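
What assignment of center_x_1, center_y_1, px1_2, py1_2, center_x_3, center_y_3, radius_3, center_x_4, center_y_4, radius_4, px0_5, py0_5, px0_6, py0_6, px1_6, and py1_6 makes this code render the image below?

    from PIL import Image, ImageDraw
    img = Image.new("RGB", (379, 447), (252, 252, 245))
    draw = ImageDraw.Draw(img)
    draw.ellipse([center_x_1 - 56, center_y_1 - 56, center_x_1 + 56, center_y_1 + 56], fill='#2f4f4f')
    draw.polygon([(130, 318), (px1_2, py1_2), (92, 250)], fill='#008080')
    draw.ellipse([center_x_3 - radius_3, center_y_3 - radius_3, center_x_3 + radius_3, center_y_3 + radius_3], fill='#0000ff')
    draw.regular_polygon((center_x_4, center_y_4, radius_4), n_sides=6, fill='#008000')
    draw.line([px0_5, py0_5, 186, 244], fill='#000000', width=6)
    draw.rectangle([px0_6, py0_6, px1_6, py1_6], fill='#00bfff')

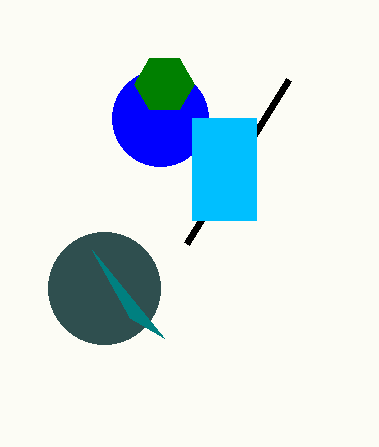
center_x_1 = 104, center_y_1 = 288, px1_2 = 164, py1_2 = 338, center_x_3 = 160, center_y_3 = 118, radius_3 = 48, center_x_4 = 164, center_y_4 = 84, radius_4 = 30, px0_5 = 288, py0_5 = 80, px0_6 = 192, py0_6 = 118, px1_6 = 256, py1_6 = 220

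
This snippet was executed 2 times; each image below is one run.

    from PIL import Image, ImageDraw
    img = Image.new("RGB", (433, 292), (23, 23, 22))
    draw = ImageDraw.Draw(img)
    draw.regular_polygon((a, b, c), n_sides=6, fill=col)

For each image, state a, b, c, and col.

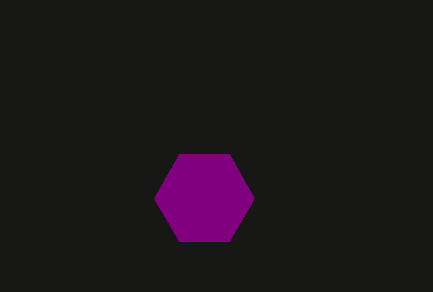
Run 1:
a = 204, b = 198, c = 50, col = 'purple'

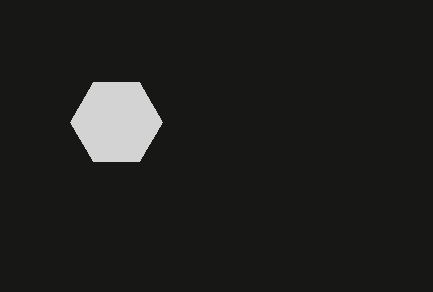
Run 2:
a = 116
b = 122
c = 46
col = 'lightgray'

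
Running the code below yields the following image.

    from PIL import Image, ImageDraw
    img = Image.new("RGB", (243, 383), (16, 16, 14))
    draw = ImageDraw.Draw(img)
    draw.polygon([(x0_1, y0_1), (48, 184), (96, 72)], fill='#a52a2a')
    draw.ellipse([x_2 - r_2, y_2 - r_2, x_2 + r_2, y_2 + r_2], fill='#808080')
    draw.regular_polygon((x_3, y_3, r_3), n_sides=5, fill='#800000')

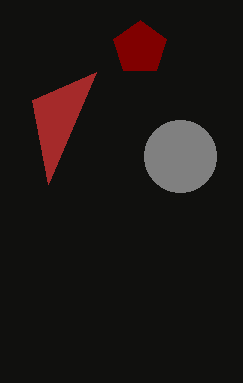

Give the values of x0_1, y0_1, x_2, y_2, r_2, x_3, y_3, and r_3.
x0_1 = 32, y0_1 = 100, x_2 = 180, y_2 = 156, r_2 = 36, x_3 = 140, y_3 = 48, r_3 = 28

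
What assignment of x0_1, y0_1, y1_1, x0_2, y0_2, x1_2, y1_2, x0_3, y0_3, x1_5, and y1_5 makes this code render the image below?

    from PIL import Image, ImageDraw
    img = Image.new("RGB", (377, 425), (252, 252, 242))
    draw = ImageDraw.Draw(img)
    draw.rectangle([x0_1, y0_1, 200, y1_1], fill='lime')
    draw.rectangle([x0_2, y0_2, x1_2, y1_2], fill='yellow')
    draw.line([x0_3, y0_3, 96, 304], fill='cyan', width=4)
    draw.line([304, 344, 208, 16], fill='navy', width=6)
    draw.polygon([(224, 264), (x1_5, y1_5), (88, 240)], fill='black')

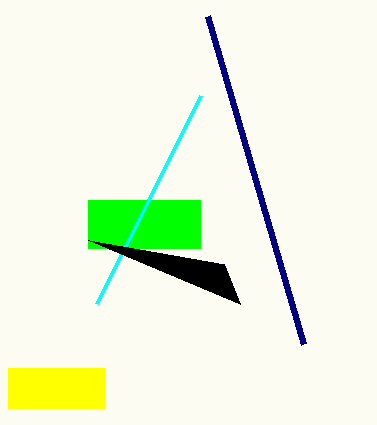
x0_1 = 88, y0_1 = 200, y1_1 = 248, x0_2 = 8, y0_2 = 368, x1_2 = 104, y1_2 = 408, x0_3 = 200, y0_3 = 96, x1_5 = 240, y1_5 = 304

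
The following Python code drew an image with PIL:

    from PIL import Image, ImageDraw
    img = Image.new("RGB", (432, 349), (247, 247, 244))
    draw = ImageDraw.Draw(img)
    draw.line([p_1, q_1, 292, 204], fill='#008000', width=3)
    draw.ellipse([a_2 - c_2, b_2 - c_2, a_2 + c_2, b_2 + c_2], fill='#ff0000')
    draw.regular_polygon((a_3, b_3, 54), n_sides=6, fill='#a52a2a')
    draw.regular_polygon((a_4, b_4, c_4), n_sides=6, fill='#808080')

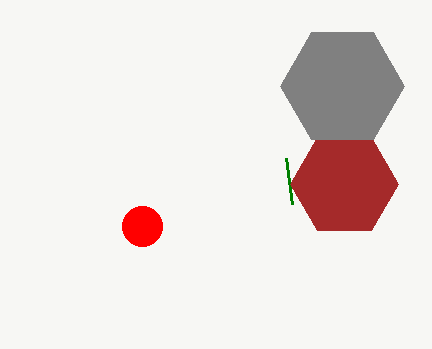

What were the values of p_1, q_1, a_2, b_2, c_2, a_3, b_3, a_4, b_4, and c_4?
p_1 = 286, q_1 = 158, a_2 = 142, b_2 = 226, c_2 = 20, a_3 = 344, b_3 = 184, a_4 = 342, b_4 = 86, c_4 = 62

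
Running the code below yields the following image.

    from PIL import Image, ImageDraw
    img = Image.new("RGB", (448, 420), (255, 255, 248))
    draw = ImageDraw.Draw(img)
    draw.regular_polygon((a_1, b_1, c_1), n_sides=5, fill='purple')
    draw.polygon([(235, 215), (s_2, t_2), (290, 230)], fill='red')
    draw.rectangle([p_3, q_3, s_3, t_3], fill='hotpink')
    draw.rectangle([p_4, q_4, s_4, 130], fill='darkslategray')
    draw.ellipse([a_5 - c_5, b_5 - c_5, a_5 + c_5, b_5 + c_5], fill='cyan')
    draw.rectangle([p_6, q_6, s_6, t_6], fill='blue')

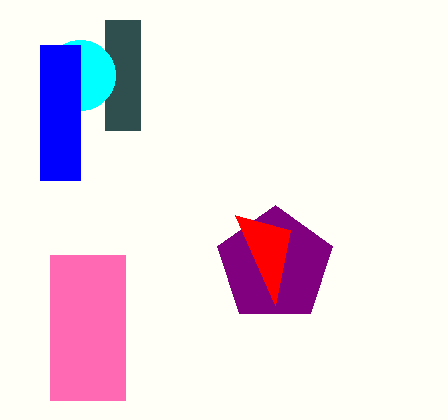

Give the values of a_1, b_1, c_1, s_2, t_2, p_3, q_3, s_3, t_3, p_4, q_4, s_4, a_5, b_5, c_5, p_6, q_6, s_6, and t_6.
a_1 = 275, b_1 = 265, c_1 = 60, s_2 = 275, t_2 = 305, p_3 = 50, q_3 = 255, s_3 = 125, t_3 = 400, p_4 = 105, q_4 = 20, s_4 = 140, a_5 = 80, b_5 = 75, c_5 = 35, p_6 = 40, q_6 = 45, s_6 = 80, t_6 = 180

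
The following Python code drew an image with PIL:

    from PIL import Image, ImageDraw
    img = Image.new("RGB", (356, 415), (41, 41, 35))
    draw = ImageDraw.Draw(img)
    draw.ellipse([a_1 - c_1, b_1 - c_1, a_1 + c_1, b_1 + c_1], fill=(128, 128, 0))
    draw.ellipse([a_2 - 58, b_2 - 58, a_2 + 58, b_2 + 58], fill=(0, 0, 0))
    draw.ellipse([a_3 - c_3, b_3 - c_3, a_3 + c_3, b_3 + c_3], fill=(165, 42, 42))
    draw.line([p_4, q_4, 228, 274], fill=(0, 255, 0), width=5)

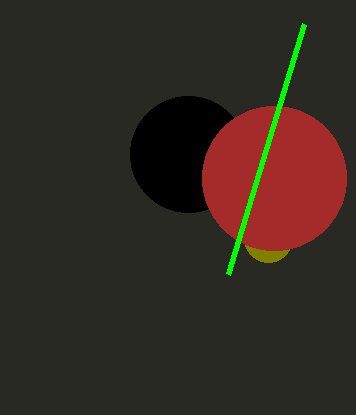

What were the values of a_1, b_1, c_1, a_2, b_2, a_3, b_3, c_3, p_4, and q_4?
a_1 = 268
b_1 = 238
c_1 = 24
a_2 = 188
b_2 = 154
a_3 = 274
b_3 = 178
c_3 = 72
p_4 = 304
q_4 = 24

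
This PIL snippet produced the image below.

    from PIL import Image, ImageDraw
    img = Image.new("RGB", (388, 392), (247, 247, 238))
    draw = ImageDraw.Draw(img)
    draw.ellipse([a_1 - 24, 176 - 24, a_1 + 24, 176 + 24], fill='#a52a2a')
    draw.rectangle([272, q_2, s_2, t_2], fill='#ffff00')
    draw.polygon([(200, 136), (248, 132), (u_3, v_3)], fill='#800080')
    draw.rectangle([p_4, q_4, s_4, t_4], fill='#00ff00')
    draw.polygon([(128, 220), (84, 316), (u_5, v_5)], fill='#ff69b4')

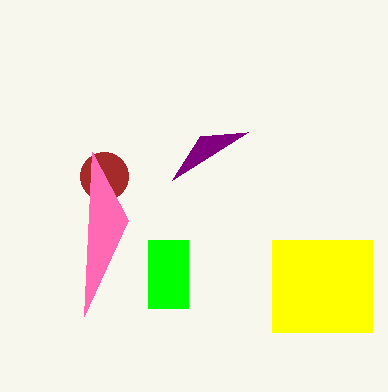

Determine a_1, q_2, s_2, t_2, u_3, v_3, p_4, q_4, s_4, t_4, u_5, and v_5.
a_1 = 104; q_2 = 240; s_2 = 372; t_2 = 332; u_3 = 172; v_3 = 180; p_4 = 148; q_4 = 240; s_4 = 188; t_4 = 308; u_5 = 92; v_5 = 152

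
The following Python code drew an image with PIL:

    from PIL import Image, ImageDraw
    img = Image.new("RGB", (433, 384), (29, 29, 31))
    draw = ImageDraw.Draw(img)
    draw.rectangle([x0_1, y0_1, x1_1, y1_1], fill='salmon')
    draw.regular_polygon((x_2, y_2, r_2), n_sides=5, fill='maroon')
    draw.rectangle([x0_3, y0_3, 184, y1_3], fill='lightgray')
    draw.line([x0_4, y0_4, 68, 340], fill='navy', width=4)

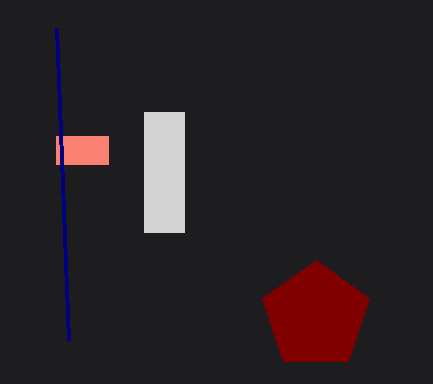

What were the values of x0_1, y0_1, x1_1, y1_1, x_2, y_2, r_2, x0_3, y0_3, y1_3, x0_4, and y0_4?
x0_1 = 56, y0_1 = 136, x1_1 = 108, y1_1 = 164, x_2 = 316, y_2 = 316, r_2 = 56, x0_3 = 144, y0_3 = 112, y1_3 = 232, x0_4 = 56, y0_4 = 28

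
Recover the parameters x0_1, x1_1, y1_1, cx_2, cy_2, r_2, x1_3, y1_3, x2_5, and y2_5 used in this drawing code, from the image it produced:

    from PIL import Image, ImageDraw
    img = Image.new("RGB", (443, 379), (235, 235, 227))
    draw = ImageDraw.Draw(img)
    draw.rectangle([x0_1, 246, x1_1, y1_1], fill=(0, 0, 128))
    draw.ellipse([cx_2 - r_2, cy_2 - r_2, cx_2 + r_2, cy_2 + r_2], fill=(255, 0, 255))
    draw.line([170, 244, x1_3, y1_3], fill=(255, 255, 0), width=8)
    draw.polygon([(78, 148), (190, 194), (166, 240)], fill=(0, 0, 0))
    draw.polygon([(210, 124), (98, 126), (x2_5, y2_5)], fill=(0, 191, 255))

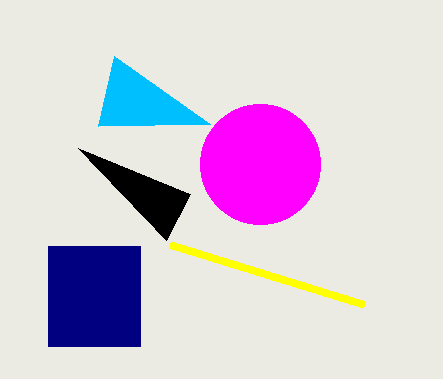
x0_1 = 48, x1_1 = 140, y1_1 = 346, cx_2 = 260, cy_2 = 164, r_2 = 60, x1_3 = 364, y1_3 = 304, x2_5 = 114, y2_5 = 56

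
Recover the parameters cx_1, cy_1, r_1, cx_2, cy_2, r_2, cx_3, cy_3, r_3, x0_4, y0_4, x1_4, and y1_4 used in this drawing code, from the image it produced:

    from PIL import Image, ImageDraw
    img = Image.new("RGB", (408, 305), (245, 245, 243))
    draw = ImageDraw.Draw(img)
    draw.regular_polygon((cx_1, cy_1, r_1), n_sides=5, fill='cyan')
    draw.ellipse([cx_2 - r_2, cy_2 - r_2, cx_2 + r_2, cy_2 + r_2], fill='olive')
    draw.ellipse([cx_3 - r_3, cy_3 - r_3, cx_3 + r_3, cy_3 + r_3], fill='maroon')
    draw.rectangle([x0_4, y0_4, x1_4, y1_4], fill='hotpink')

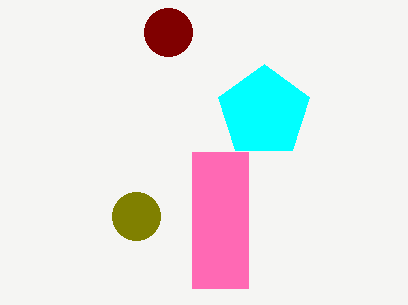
cx_1 = 264, cy_1 = 112, r_1 = 48, cx_2 = 136, cy_2 = 216, r_2 = 24, cx_3 = 168, cy_3 = 32, r_3 = 24, x0_4 = 192, y0_4 = 152, x1_4 = 248, y1_4 = 288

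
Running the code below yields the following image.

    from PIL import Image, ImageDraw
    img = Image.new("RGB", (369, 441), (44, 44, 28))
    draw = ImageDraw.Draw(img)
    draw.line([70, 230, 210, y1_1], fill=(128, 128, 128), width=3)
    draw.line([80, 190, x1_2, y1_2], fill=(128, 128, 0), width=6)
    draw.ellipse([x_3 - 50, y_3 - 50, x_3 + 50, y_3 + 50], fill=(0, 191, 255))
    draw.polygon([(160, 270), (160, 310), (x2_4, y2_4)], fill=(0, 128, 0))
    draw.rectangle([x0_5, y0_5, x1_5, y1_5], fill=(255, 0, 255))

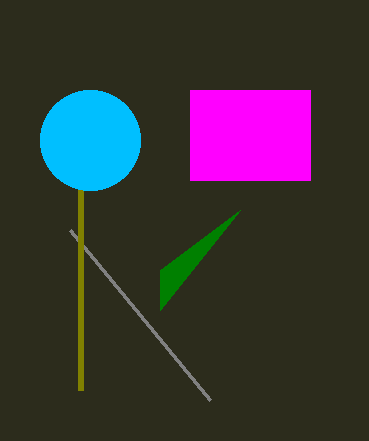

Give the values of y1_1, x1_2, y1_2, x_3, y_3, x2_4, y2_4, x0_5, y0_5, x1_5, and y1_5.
y1_1 = 400; x1_2 = 80; y1_2 = 390; x_3 = 90; y_3 = 140; x2_4 = 240; y2_4 = 210; x0_5 = 190; y0_5 = 90; x1_5 = 310; y1_5 = 180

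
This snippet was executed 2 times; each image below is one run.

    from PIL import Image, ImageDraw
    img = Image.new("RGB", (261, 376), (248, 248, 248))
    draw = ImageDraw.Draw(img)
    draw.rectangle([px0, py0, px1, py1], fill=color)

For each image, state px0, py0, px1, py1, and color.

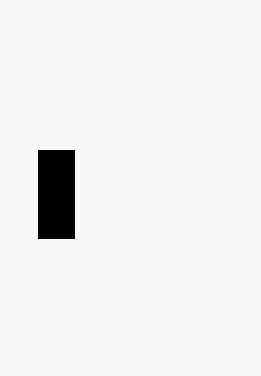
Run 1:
px0 = 38; py0 = 150; px1 = 74; py1 = 238; color = 'black'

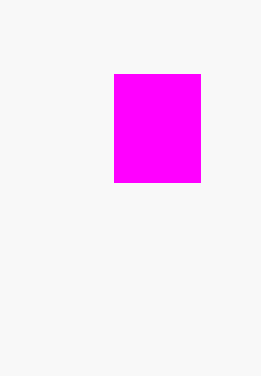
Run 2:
px0 = 114, py0 = 74, px1 = 200, py1 = 182, color = 'magenta'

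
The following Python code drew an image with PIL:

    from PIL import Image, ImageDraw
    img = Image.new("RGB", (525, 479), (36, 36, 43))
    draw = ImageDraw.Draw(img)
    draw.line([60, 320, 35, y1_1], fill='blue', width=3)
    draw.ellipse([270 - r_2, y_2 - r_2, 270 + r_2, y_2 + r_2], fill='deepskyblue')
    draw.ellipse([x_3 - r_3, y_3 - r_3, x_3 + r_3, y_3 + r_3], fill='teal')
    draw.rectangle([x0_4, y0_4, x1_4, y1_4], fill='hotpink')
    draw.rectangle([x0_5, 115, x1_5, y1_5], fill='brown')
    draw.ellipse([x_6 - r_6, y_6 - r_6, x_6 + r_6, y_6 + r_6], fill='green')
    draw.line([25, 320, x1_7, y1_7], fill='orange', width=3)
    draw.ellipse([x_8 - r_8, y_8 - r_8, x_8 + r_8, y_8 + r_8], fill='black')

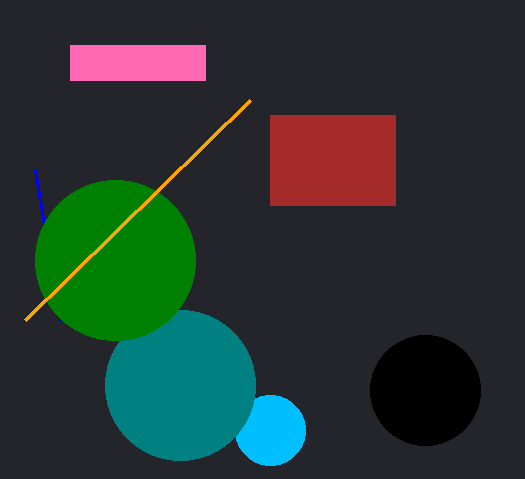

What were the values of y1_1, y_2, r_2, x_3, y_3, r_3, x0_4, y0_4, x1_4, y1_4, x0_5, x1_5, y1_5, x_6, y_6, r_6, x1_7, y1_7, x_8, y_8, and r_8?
y1_1 = 170
y_2 = 430
r_2 = 35
x_3 = 180
y_3 = 385
r_3 = 75
x0_4 = 70
y0_4 = 45
x1_4 = 205
y1_4 = 80
x0_5 = 270
x1_5 = 395
y1_5 = 205
x_6 = 115
y_6 = 260
r_6 = 80
x1_7 = 250
y1_7 = 100
x_8 = 425
y_8 = 390
r_8 = 55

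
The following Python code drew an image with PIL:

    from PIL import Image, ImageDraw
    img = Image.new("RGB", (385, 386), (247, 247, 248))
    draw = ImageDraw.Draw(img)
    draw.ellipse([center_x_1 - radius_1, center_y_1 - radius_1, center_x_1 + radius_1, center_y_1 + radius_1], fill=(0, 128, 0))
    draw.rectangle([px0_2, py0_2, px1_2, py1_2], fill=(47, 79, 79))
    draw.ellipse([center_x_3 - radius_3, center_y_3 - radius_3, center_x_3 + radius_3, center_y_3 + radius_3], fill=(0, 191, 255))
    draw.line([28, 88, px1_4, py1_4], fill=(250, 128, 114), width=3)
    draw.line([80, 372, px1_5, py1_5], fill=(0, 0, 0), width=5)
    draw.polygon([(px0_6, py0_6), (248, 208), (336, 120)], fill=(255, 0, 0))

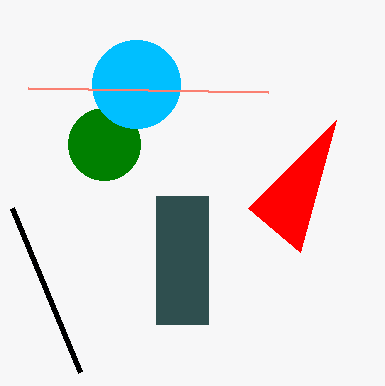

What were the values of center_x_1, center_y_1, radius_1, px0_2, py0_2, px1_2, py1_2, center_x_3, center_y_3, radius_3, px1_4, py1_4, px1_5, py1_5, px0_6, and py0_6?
center_x_1 = 104, center_y_1 = 144, radius_1 = 36, px0_2 = 156, py0_2 = 196, px1_2 = 208, py1_2 = 324, center_x_3 = 136, center_y_3 = 84, radius_3 = 44, px1_4 = 268, py1_4 = 92, px1_5 = 12, py1_5 = 208, px0_6 = 300, py0_6 = 252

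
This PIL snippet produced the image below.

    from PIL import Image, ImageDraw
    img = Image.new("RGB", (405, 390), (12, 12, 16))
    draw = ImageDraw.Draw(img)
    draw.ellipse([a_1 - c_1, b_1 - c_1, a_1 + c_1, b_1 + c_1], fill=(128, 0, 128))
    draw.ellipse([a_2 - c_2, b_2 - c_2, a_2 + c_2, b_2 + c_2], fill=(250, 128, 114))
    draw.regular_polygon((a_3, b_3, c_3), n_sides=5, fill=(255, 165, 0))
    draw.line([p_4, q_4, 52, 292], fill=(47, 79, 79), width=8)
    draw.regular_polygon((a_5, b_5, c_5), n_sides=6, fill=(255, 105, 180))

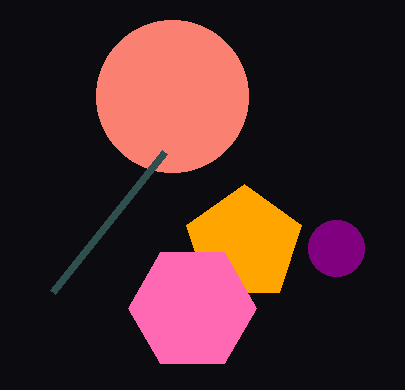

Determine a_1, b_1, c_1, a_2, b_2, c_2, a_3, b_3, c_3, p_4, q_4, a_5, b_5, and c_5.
a_1 = 336, b_1 = 248, c_1 = 28, a_2 = 172, b_2 = 96, c_2 = 76, a_3 = 244, b_3 = 244, c_3 = 60, p_4 = 164, q_4 = 152, a_5 = 192, b_5 = 308, c_5 = 64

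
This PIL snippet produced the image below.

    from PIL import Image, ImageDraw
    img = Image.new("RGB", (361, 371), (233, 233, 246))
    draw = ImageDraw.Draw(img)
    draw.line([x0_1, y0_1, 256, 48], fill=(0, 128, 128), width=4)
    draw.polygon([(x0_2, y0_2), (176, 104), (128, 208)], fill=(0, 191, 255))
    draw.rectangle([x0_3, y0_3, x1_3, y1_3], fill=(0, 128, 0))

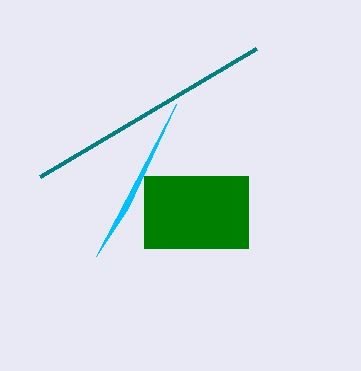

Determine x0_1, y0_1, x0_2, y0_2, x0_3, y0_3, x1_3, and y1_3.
x0_1 = 40, y0_1 = 176, x0_2 = 96, y0_2 = 256, x0_3 = 144, y0_3 = 176, x1_3 = 248, y1_3 = 248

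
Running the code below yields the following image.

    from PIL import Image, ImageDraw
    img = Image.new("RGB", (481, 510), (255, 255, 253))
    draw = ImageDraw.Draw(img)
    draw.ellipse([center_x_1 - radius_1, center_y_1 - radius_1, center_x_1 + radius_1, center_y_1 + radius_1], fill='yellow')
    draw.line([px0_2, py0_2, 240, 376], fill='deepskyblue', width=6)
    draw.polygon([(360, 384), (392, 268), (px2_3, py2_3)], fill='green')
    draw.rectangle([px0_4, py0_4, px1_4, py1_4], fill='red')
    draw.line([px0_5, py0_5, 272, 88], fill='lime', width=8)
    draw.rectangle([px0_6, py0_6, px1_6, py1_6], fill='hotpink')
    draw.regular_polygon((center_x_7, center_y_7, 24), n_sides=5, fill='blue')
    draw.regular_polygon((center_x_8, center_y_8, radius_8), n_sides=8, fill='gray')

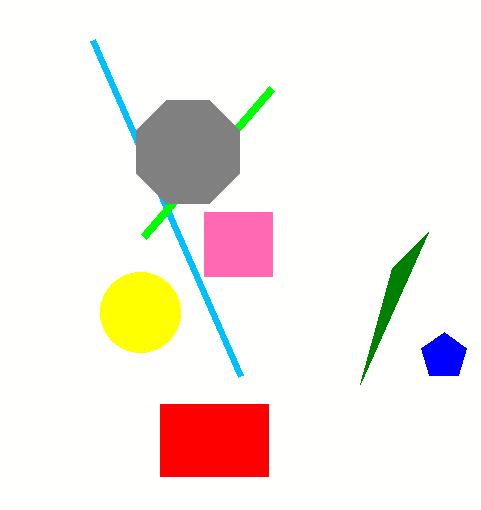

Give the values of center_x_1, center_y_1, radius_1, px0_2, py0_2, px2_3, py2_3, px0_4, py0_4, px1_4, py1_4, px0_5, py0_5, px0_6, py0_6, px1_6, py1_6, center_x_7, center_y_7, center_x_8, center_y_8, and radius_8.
center_x_1 = 140; center_y_1 = 312; radius_1 = 40; px0_2 = 92; py0_2 = 40; px2_3 = 428; py2_3 = 232; px0_4 = 160; py0_4 = 404; px1_4 = 268; py1_4 = 476; px0_5 = 144; py0_5 = 236; px0_6 = 204; py0_6 = 212; px1_6 = 272; py1_6 = 276; center_x_7 = 444; center_y_7 = 356; center_x_8 = 188; center_y_8 = 152; radius_8 = 56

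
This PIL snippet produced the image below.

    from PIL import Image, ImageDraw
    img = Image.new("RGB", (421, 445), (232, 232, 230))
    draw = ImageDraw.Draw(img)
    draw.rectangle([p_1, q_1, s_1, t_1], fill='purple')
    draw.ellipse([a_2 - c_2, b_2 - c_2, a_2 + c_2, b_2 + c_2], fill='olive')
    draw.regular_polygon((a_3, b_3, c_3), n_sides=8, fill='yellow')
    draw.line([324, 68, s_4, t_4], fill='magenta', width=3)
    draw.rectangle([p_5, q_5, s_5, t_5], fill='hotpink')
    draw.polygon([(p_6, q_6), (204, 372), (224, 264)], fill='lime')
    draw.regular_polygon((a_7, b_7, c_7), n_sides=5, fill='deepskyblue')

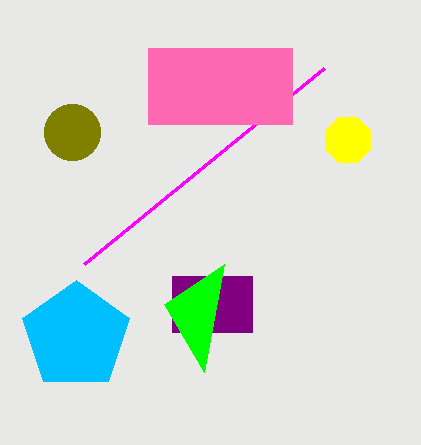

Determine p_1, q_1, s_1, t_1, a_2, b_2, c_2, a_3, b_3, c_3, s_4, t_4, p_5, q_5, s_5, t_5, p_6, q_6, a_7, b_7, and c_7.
p_1 = 172
q_1 = 276
s_1 = 252
t_1 = 332
a_2 = 72
b_2 = 132
c_2 = 28
a_3 = 348
b_3 = 140
c_3 = 24
s_4 = 84
t_4 = 264
p_5 = 148
q_5 = 48
s_5 = 292
t_5 = 124
p_6 = 164
q_6 = 304
a_7 = 76
b_7 = 336
c_7 = 56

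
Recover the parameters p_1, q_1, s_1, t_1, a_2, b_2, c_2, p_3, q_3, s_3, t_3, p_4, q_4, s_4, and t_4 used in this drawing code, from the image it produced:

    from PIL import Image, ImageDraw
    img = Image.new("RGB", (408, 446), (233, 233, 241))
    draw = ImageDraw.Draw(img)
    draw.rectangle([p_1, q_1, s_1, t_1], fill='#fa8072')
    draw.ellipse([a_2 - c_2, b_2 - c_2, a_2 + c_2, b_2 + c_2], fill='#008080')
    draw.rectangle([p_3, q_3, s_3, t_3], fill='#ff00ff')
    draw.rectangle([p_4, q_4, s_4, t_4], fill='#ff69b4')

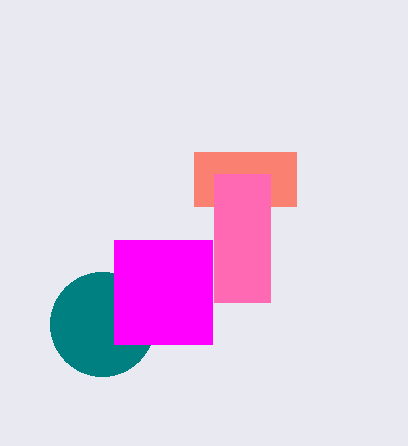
p_1 = 194; q_1 = 152; s_1 = 296; t_1 = 206; a_2 = 102; b_2 = 324; c_2 = 52; p_3 = 114; q_3 = 240; s_3 = 212; t_3 = 344; p_4 = 214; q_4 = 174; s_4 = 270; t_4 = 302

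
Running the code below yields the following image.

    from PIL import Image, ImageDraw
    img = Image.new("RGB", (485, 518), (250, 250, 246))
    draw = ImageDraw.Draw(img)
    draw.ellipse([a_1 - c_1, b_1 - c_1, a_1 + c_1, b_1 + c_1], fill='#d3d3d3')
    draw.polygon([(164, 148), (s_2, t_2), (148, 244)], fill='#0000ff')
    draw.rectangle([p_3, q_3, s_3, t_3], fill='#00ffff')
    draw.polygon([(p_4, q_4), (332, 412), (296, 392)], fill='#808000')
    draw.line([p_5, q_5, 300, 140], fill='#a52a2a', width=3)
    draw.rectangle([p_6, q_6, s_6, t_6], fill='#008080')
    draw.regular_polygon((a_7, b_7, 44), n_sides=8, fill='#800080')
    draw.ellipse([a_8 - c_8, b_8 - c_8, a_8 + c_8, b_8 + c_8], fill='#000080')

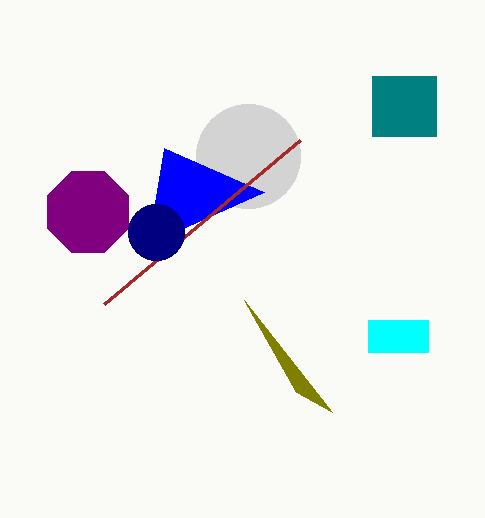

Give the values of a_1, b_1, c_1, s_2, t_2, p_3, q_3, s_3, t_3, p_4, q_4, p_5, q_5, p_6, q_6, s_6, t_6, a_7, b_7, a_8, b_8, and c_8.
a_1 = 248, b_1 = 156, c_1 = 52, s_2 = 264, t_2 = 192, p_3 = 368, q_3 = 320, s_3 = 428, t_3 = 352, p_4 = 244, q_4 = 300, p_5 = 104, q_5 = 304, p_6 = 372, q_6 = 76, s_6 = 436, t_6 = 136, a_7 = 88, b_7 = 212, a_8 = 156, b_8 = 232, c_8 = 28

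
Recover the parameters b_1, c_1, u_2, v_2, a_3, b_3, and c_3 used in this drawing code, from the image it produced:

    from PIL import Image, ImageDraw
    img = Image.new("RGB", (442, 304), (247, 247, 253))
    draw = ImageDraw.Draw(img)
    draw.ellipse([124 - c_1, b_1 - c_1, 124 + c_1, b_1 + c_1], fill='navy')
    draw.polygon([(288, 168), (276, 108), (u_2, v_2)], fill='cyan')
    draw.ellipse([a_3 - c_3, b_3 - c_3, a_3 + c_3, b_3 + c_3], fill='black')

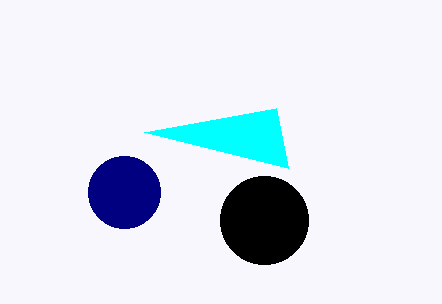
b_1 = 192; c_1 = 36; u_2 = 144; v_2 = 132; a_3 = 264; b_3 = 220; c_3 = 44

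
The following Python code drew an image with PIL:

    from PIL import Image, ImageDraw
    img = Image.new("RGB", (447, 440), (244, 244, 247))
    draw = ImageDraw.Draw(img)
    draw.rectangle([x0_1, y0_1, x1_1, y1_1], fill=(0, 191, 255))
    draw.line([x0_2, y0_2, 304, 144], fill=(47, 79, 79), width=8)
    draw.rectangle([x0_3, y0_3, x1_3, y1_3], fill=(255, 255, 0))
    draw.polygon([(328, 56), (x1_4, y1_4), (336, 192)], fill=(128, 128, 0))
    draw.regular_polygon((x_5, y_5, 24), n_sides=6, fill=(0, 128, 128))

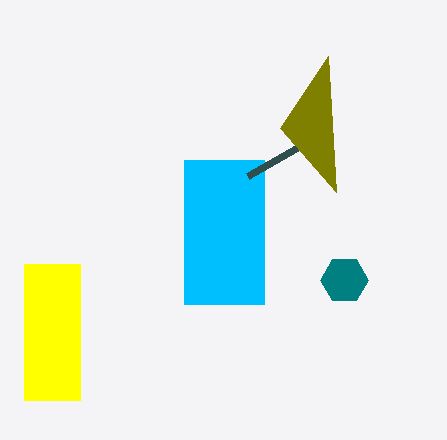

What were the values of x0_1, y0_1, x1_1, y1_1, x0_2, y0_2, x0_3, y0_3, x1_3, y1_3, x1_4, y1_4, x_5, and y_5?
x0_1 = 184; y0_1 = 160; x1_1 = 264; y1_1 = 304; x0_2 = 248; y0_2 = 176; x0_3 = 24; y0_3 = 264; x1_3 = 80; y1_3 = 400; x1_4 = 280; y1_4 = 128; x_5 = 344; y_5 = 280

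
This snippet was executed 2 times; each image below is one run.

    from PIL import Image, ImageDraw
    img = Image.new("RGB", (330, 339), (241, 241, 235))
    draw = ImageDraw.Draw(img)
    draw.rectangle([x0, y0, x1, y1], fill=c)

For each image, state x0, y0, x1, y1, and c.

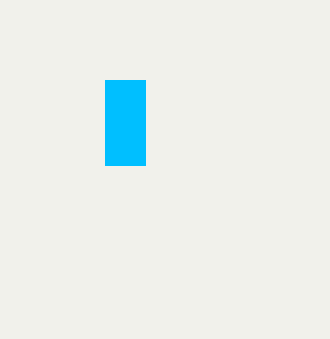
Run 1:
x0 = 105, y0 = 80, x1 = 145, y1 = 165, c = 'deepskyblue'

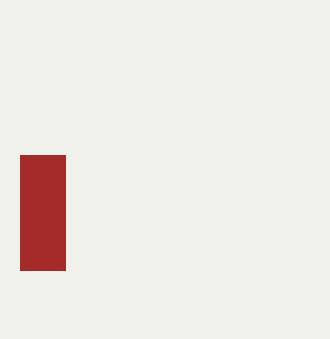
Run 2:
x0 = 20
y0 = 155
x1 = 65
y1 = 270
c = 'brown'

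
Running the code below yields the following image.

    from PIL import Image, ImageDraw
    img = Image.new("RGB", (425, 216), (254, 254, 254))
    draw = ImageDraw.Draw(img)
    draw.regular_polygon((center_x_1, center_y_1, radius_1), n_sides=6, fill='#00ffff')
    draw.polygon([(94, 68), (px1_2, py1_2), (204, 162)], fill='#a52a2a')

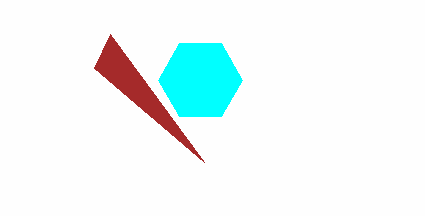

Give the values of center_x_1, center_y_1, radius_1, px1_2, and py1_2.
center_x_1 = 200, center_y_1 = 80, radius_1 = 42, px1_2 = 110, py1_2 = 34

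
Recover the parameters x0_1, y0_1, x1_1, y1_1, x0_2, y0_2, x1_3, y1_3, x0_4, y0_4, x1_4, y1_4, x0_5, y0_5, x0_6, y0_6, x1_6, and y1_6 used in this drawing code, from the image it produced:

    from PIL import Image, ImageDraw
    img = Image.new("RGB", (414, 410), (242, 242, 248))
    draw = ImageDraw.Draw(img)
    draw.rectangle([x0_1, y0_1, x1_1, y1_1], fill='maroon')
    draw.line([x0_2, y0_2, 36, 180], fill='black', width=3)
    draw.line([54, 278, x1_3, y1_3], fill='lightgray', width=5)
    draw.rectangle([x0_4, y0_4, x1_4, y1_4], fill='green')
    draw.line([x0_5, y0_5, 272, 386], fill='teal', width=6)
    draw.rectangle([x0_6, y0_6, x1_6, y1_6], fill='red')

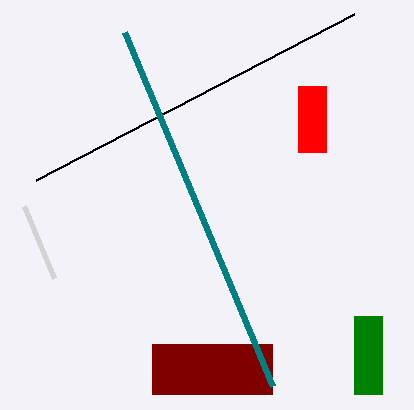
x0_1 = 152; y0_1 = 344; x1_1 = 272; y1_1 = 394; x0_2 = 354; y0_2 = 14; x1_3 = 24; y1_3 = 206; x0_4 = 354; y0_4 = 316; x1_4 = 382; y1_4 = 394; x0_5 = 124; y0_5 = 32; x0_6 = 298; y0_6 = 86; x1_6 = 326; y1_6 = 152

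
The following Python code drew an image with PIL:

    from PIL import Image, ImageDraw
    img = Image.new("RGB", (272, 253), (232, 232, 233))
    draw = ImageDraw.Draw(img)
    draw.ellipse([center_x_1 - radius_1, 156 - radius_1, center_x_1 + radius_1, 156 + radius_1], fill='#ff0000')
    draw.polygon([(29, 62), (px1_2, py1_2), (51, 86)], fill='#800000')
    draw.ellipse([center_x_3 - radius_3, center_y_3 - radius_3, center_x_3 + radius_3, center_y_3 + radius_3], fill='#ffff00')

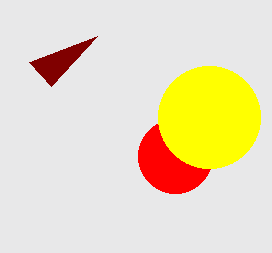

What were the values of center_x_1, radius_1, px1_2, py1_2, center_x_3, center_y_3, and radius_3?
center_x_1 = 175; radius_1 = 37; px1_2 = 97; py1_2 = 36; center_x_3 = 209; center_y_3 = 117; radius_3 = 51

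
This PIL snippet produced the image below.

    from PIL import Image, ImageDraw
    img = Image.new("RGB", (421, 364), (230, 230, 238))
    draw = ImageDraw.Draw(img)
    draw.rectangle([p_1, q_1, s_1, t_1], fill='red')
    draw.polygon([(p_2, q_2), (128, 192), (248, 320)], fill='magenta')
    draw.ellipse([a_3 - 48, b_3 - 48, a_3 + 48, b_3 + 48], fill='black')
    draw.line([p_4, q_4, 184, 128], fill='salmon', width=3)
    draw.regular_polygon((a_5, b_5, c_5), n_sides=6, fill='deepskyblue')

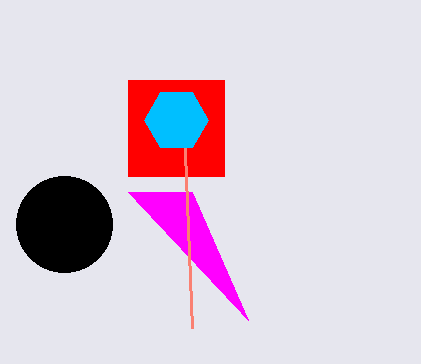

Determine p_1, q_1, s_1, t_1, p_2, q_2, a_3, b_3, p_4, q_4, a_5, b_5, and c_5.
p_1 = 128, q_1 = 80, s_1 = 224, t_1 = 176, p_2 = 192, q_2 = 192, a_3 = 64, b_3 = 224, p_4 = 192, q_4 = 328, a_5 = 176, b_5 = 120, c_5 = 32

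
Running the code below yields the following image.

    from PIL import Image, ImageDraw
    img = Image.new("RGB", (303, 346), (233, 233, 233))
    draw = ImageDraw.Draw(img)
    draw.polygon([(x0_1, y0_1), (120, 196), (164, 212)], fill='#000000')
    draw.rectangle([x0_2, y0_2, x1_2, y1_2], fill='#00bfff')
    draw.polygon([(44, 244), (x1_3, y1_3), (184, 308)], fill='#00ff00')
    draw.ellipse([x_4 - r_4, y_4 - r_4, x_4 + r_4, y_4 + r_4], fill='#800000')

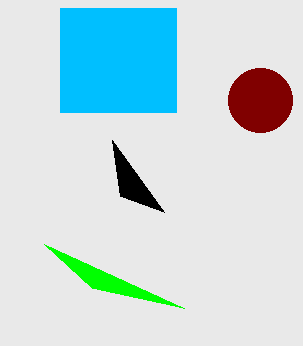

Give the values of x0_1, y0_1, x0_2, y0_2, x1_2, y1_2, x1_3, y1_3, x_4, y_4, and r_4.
x0_1 = 112
y0_1 = 140
x0_2 = 60
y0_2 = 8
x1_2 = 176
y1_2 = 112
x1_3 = 92
y1_3 = 288
x_4 = 260
y_4 = 100
r_4 = 32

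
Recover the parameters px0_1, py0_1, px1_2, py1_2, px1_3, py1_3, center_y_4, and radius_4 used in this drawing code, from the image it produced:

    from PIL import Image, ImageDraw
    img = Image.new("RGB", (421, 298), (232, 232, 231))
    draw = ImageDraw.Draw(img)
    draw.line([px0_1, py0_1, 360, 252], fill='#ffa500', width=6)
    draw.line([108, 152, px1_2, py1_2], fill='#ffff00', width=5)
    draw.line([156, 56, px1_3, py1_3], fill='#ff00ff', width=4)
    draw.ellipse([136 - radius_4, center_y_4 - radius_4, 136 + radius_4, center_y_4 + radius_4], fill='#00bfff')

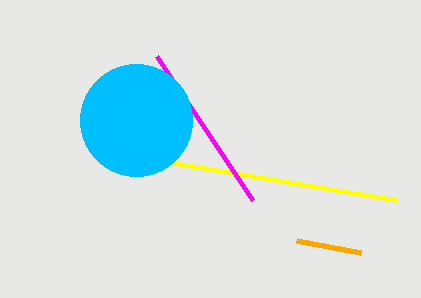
px0_1 = 296
py0_1 = 240
px1_2 = 396
py1_2 = 200
px1_3 = 252
py1_3 = 200
center_y_4 = 120
radius_4 = 56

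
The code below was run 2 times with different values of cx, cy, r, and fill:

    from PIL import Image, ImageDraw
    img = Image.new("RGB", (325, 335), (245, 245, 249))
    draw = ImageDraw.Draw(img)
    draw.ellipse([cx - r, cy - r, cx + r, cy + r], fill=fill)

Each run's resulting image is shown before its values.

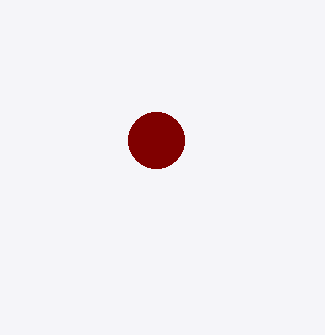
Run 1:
cx = 156
cy = 140
r = 28
fill = 'maroon'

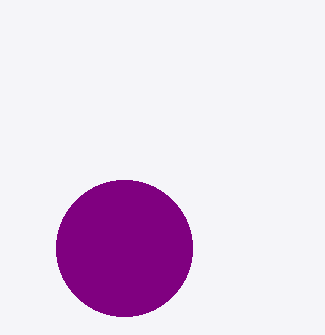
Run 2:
cx = 124
cy = 248
r = 68
fill = 'purple'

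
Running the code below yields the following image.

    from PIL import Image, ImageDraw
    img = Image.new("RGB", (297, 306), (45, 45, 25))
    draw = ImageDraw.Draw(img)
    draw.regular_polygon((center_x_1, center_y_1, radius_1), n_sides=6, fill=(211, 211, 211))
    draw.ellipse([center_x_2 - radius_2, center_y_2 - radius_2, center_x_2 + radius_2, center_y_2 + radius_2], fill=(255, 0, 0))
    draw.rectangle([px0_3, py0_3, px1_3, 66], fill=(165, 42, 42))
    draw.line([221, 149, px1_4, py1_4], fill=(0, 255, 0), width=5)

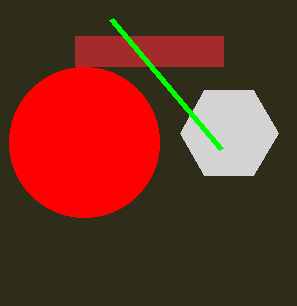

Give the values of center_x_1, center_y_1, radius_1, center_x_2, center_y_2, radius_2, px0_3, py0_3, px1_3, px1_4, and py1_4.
center_x_1 = 229
center_y_1 = 133
radius_1 = 49
center_x_2 = 84
center_y_2 = 142
radius_2 = 75
px0_3 = 75
py0_3 = 36
px1_3 = 223
px1_4 = 111
py1_4 = 19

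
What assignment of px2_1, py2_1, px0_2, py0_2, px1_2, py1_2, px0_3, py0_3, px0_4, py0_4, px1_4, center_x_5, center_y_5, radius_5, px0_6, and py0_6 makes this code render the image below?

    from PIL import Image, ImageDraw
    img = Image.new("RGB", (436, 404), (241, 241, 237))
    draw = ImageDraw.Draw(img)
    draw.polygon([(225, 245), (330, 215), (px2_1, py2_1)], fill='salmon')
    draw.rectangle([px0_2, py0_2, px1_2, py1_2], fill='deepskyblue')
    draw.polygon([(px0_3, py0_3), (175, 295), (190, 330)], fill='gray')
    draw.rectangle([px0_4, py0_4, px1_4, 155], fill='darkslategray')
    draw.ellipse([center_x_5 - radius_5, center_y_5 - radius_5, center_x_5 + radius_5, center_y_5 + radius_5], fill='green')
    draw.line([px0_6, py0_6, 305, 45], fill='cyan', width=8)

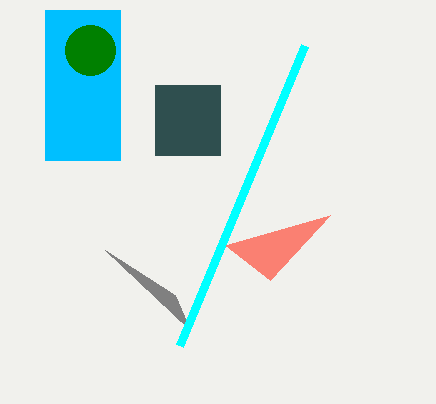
px2_1 = 270
py2_1 = 280
px0_2 = 45
py0_2 = 10
px1_2 = 120
py1_2 = 160
px0_3 = 105
py0_3 = 250
px0_4 = 155
py0_4 = 85
px1_4 = 220
center_x_5 = 90
center_y_5 = 50
radius_5 = 25
px0_6 = 180
py0_6 = 345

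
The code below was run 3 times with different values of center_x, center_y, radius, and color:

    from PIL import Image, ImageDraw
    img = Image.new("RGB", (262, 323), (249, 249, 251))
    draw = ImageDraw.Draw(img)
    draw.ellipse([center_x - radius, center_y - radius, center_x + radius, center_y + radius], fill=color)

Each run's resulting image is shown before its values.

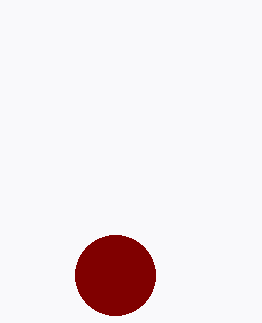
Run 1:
center_x = 115; center_y = 275; radius = 40; color = 'maroon'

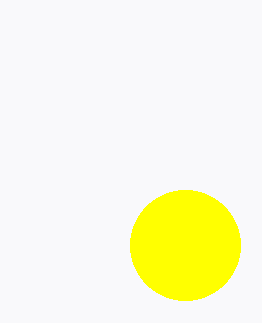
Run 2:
center_x = 185; center_y = 245; radius = 55; color = 'yellow'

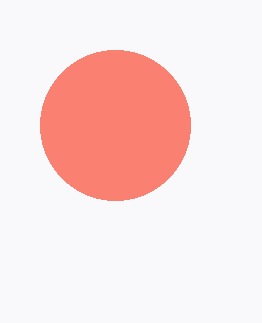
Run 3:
center_x = 115, center_y = 125, radius = 75, color = 'salmon'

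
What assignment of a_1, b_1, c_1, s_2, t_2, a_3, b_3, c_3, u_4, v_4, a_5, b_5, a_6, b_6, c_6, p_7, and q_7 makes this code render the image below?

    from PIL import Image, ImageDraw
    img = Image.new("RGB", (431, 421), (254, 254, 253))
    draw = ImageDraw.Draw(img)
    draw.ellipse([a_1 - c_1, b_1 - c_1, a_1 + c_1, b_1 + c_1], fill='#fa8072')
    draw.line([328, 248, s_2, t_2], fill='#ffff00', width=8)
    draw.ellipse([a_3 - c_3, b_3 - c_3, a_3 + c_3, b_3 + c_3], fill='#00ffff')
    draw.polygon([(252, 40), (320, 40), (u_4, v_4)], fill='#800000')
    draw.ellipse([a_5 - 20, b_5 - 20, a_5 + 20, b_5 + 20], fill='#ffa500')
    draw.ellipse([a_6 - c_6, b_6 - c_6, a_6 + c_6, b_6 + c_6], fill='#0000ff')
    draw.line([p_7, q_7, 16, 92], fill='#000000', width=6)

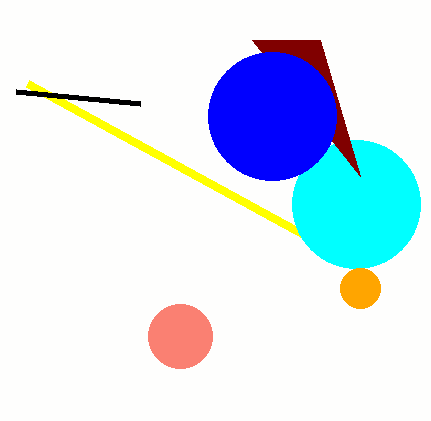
a_1 = 180, b_1 = 336, c_1 = 32, s_2 = 28, t_2 = 84, a_3 = 356, b_3 = 204, c_3 = 64, u_4 = 360, v_4 = 176, a_5 = 360, b_5 = 288, a_6 = 272, b_6 = 116, c_6 = 64, p_7 = 140, q_7 = 104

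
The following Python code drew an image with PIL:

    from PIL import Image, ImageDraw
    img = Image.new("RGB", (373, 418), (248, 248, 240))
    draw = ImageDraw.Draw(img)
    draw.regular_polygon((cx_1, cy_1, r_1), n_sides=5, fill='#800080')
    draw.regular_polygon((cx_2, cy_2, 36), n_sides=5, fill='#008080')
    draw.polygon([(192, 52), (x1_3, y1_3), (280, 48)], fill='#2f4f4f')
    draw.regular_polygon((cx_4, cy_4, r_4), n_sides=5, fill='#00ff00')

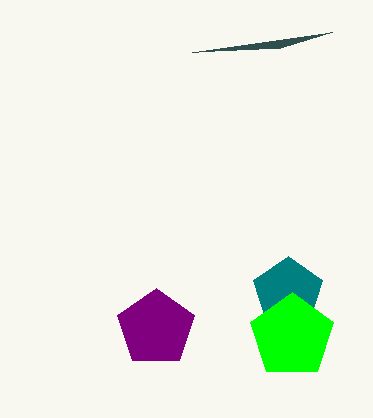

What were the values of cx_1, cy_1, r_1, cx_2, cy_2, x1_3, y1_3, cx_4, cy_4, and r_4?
cx_1 = 156; cy_1 = 328; r_1 = 40; cx_2 = 288; cy_2 = 292; x1_3 = 332; y1_3 = 32; cx_4 = 292; cy_4 = 336; r_4 = 44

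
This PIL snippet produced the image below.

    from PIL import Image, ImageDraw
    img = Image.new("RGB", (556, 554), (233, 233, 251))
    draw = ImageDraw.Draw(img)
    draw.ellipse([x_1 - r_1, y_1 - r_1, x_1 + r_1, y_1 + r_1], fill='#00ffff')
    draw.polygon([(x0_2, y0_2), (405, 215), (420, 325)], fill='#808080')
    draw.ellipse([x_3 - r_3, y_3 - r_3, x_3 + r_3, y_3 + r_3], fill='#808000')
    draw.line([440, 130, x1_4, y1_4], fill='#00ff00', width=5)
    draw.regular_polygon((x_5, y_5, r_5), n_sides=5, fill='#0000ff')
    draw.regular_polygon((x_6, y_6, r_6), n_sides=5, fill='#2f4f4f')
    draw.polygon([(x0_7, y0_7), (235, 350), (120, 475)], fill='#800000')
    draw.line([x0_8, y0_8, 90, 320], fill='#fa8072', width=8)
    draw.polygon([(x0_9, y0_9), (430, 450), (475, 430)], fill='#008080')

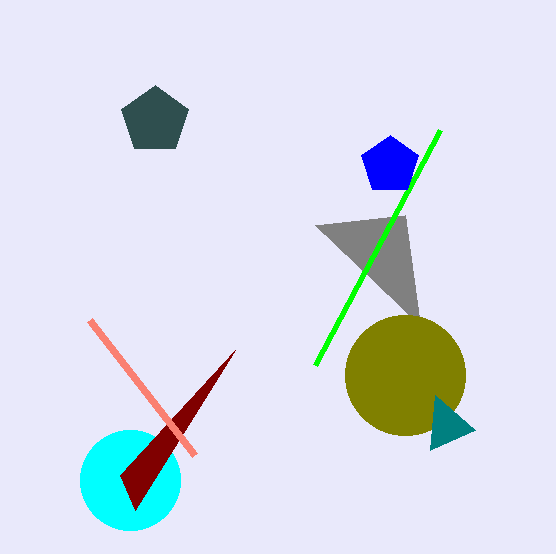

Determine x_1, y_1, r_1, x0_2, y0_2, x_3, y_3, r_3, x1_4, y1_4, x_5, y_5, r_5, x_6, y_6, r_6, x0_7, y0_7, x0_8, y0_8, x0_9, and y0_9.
x_1 = 130
y_1 = 480
r_1 = 50
x0_2 = 315
y0_2 = 225
x_3 = 405
y_3 = 375
r_3 = 60
x1_4 = 315
y1_4 = 365
x_5 = 390
y_5 = 165
r_5 = 30
x_6 = 155
y_6 = 120
r_6 = 35
x0_7 = 135
y0_7 = 510
x0_8 = 195
y0_8 = 455
x0_9 = 435
y0_9 = 395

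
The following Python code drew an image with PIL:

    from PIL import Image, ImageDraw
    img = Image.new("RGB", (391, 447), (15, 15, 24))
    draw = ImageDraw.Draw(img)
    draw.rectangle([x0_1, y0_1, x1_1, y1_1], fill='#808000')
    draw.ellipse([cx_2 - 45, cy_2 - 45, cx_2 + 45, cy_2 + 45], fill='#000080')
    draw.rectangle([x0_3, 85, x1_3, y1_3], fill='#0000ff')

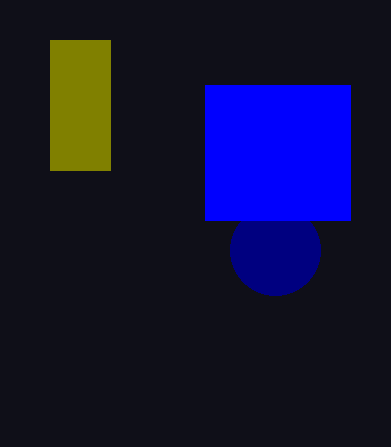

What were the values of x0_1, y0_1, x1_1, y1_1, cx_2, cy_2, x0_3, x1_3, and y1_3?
x0_1 = 50, y0_1 = 40, x1_1 = 110, y1_1 = 170, cx_2 = 275, cy_2 = 250, x0_3 = 205, x1_3 = 350, y1_3 = 220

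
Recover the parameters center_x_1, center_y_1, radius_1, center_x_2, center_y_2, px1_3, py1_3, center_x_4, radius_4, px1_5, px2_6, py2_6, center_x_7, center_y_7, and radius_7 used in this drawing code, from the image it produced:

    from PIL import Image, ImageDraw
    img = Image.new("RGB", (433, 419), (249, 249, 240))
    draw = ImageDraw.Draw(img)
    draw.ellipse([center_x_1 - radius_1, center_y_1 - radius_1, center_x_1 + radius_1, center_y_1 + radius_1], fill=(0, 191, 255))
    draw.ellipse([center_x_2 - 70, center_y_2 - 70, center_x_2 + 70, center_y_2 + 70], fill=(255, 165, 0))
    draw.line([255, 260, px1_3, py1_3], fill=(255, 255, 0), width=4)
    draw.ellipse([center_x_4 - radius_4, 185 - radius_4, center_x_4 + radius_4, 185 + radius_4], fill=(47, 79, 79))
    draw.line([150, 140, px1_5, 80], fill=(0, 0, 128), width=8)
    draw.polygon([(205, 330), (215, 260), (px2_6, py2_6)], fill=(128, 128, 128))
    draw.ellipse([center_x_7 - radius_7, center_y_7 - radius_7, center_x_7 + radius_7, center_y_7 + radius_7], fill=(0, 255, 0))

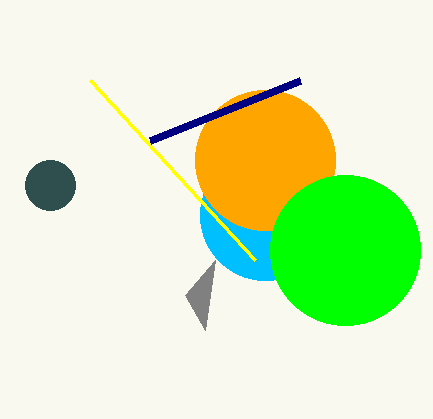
center_x_1 = 265, center_y_1 = 215, radius_1 = 65, center_x_2 = 265, center_y_2 = 160, px1_3 = 90, py1_3 = 80, center_x_4 = 50, radius_4 = 25, px1_5 = 300, px2_6 = 185, py2_6 = 295, center_x_7 = 345, center_y_7 = 250, radius_7 = 75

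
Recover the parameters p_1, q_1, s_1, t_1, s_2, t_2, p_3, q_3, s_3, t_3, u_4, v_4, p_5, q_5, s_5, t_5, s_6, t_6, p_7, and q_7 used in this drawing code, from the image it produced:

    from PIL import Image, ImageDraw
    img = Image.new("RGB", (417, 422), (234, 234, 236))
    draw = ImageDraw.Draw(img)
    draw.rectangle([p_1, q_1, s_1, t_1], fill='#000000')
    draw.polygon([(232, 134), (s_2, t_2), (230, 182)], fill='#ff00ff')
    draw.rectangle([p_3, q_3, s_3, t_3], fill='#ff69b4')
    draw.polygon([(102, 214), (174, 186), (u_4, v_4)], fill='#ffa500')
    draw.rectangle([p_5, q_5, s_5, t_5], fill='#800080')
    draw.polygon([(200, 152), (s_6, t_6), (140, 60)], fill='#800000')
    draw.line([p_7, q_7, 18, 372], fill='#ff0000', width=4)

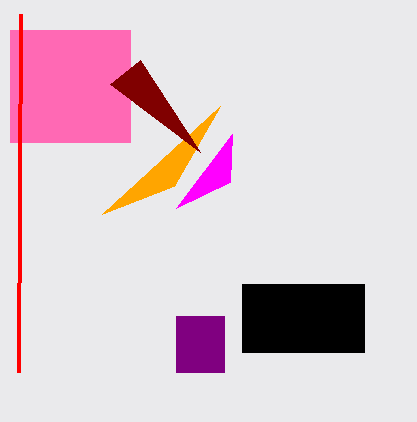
p_1 = 242, q_1 = 284, s_1 = 364, t_1 = 352, s_2 = 176, t_2 = 208, p_3 = 10, q_3 = 30, s_3 = 130, t_3 = 142, u_4 = 220, v_4 = 106, p_5 = 176, q_5 = 316, s_5 = 224, t_5 = 372, s_6 = 110, t_6 = 84, p_7 = 20, q_7 = 14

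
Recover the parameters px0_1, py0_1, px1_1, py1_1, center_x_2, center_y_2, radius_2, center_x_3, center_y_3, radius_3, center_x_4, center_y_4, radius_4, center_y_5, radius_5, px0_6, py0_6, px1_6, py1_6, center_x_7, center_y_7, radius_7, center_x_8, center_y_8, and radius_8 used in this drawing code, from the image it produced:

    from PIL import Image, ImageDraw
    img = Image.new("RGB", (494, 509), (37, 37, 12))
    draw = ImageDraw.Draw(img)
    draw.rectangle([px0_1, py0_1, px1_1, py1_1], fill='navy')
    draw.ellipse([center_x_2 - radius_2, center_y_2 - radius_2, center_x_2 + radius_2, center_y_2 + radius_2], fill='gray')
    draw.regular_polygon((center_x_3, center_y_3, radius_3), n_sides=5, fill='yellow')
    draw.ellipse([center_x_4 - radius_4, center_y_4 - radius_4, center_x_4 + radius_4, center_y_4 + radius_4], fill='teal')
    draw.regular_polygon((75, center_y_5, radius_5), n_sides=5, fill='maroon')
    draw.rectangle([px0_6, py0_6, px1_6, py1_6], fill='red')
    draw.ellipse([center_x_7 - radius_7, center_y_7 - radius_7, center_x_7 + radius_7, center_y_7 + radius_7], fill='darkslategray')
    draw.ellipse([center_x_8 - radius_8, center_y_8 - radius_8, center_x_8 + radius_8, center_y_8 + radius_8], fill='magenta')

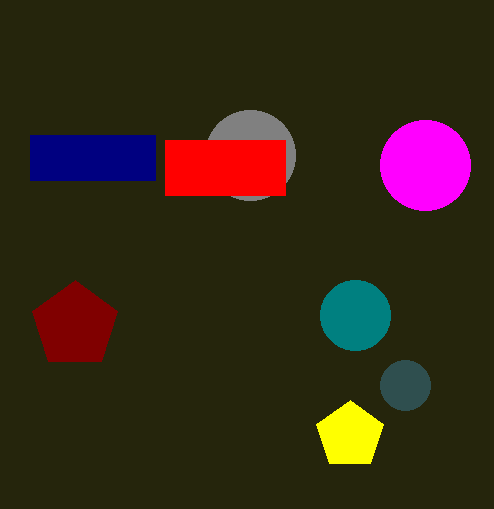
px0_1 = 30
py0_1 = 135
px1_1 = 155
py1_1 = 180
center_x_2 = 250
center_y_2 = 155
radius_2 = 45
center_x_3 = 350
center_y_3 = 435
radius_3 = 35
center_x_4 = 355
center_y_4 = 315
radius_4 = 35
center_y_5 = 325
radius_5 = 45
px0_6 = 165
py0_6 = 140
px1_6 = 285
py1_6 = 195
center_x_7 = 405
center_y_7 = 385
radius_7 = 25
center_x_8 = 425
center_y_8 = 165
radius_8 = 45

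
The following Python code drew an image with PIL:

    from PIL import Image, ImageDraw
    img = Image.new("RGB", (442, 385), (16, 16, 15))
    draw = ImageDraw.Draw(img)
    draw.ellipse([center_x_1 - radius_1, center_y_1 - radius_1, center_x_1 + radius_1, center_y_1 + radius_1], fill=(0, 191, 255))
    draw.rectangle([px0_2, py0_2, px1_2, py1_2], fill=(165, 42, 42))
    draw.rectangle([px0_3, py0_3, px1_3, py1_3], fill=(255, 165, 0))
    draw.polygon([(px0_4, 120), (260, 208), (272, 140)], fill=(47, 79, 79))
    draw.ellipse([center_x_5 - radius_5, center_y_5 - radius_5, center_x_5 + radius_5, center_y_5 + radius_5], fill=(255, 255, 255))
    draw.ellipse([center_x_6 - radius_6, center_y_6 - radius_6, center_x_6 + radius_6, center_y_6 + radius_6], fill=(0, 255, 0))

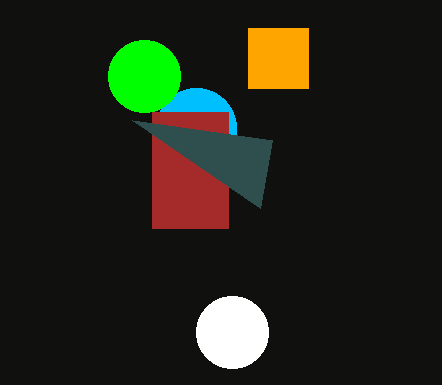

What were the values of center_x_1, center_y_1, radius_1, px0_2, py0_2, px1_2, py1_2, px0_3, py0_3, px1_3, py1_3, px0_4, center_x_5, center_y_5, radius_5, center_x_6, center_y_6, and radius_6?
center_x_1 = 196, center_y_1 = 128, radius_1 = 40, px0_2 = 152, py0_2 = 112, px1_2 = 228, py1_2 = 228, px0_3 = 248, py0_3 = 28, px1_3 = 308, py1_3 = 88, px0_4 = 132, center_x_5 = 232, center_y_5 = 332, radius_5 = 36, center_x_6 = 144, center_y_6 = 76, radius_6 = 36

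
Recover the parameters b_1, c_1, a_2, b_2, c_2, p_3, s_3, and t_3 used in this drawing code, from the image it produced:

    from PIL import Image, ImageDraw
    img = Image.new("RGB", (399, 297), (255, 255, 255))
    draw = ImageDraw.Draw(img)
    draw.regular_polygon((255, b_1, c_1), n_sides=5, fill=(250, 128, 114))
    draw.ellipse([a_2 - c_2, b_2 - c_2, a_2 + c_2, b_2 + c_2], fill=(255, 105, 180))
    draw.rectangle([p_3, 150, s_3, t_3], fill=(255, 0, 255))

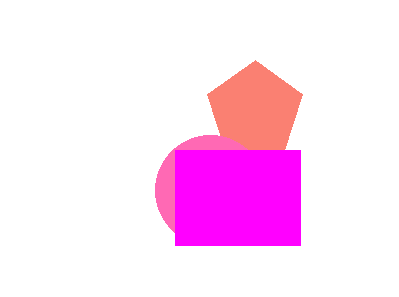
b_1 = 110
c_1 = 50
a_2 = 210
b_2 = 190
c_2 = 55
p_3 = 175
s_3 = 300
t_3 = 245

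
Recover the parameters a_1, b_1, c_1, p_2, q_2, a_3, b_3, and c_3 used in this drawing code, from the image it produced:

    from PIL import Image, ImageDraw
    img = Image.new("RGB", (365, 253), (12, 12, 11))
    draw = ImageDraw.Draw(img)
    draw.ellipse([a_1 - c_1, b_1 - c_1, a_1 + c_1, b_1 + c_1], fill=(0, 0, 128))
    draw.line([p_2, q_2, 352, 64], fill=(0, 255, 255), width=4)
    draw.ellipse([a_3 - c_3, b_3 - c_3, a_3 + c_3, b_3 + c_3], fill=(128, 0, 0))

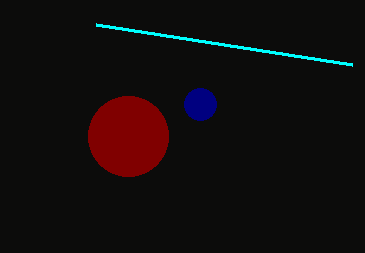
a_1 = 200, b_1 = 104, c_1 = 16, p_2 = 96, q_2 = 24, a_3 = 128, b_3 = 136, c_3 = 40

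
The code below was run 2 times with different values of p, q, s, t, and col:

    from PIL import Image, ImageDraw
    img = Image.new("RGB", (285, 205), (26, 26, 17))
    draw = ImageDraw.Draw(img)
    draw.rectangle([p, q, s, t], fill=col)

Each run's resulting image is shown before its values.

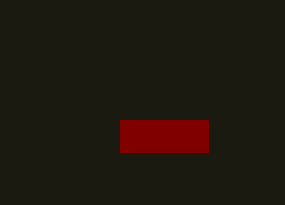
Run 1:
p = 120; q = 120; s = 208; t = 152; col = 'maroon'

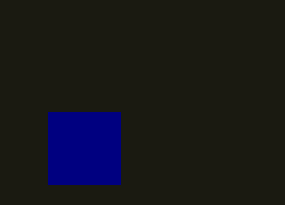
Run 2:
p = 48; q = 112; s = 120; t = 184; col = 'navy'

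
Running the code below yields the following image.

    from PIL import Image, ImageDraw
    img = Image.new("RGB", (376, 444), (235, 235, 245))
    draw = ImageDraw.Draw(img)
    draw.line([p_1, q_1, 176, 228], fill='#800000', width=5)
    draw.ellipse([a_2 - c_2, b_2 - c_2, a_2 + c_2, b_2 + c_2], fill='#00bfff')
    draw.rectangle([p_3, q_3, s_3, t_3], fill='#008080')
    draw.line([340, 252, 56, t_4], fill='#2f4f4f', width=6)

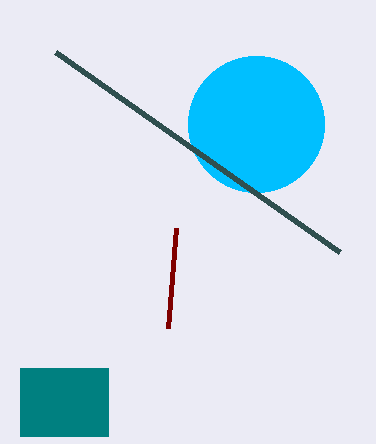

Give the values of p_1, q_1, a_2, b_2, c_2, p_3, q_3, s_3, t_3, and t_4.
p_1 = 168
q_1 = 328
a_2 = 256
b_2 = 124
c_2 = 68
p_3 = 20
q_3 = 368
s_3 = 108
t_3 = 436
t_4 = 52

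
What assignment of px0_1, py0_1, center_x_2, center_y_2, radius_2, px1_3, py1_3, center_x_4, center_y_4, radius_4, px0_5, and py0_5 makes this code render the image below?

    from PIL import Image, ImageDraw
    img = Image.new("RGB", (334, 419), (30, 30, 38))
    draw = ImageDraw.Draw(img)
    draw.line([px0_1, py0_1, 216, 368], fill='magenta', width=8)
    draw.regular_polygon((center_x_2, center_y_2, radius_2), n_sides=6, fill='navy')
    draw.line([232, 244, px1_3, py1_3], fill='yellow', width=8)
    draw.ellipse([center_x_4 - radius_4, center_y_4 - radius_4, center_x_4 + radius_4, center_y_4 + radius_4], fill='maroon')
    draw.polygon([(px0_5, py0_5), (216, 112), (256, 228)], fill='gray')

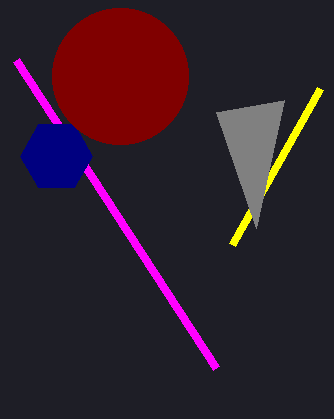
px0_1 = 16, py0_1 = 60, center_x_2 = 56, center_y_2 = 156, radius_2 = 36, px1_3 = 320, py1_3 = 88, center_x_4 = 120, center_y_4 = 76, radius_4 = 68, px0_5 = 284, py0_5 = 100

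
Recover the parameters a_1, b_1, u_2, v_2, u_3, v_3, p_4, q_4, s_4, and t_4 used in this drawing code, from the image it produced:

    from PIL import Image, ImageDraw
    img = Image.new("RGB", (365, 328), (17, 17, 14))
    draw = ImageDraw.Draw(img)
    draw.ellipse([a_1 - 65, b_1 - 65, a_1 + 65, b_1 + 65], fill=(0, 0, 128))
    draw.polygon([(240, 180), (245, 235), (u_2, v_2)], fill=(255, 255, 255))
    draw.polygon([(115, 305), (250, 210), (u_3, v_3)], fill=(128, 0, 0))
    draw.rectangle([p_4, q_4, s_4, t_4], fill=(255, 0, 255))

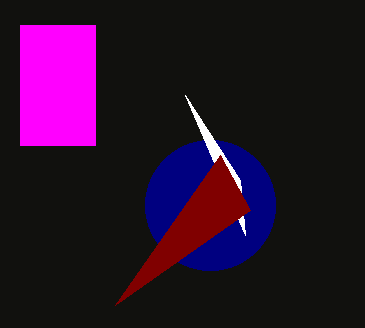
a_1 = 210, b_1 = 205, u_2 = 185, v_2 = 95, u_3 = 220, v_3 = 155, p_4 = 20, q_4 = 25, s_4 = 95, t_4 = 145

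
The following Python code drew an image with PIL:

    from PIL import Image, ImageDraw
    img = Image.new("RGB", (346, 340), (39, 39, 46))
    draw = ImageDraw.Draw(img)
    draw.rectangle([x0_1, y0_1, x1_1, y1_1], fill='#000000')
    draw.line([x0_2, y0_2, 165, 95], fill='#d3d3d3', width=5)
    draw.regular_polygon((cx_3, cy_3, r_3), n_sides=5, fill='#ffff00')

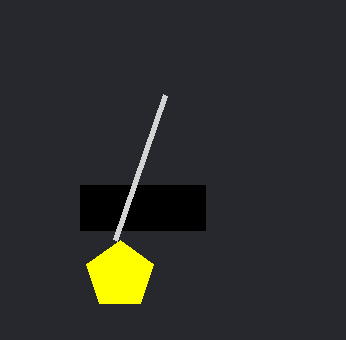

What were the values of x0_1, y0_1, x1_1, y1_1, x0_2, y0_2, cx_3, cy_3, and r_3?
x0_1 = 80; y0_1 = 185; x1_1 = 205; y1_1 = 230; x0_2 = 115; y0_2 = 240; cx_3 = 120; cy_3 = 275; r_3 = 35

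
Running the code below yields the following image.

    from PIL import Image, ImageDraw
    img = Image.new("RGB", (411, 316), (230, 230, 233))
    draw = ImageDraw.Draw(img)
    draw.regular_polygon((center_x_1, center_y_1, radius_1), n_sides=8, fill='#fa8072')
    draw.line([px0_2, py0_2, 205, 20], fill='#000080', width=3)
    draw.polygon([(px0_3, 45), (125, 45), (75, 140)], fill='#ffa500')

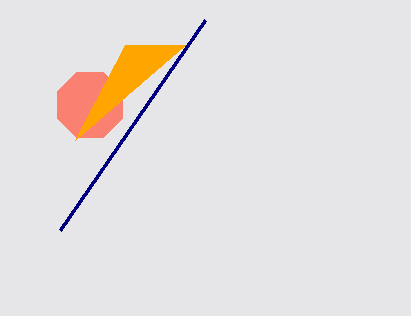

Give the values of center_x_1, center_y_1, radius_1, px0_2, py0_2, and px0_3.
center_x_1 = 90; center_y_1 = 105; radius_1 = 35; px0_2 = 60; py0_2 = 230; px0_3 = 185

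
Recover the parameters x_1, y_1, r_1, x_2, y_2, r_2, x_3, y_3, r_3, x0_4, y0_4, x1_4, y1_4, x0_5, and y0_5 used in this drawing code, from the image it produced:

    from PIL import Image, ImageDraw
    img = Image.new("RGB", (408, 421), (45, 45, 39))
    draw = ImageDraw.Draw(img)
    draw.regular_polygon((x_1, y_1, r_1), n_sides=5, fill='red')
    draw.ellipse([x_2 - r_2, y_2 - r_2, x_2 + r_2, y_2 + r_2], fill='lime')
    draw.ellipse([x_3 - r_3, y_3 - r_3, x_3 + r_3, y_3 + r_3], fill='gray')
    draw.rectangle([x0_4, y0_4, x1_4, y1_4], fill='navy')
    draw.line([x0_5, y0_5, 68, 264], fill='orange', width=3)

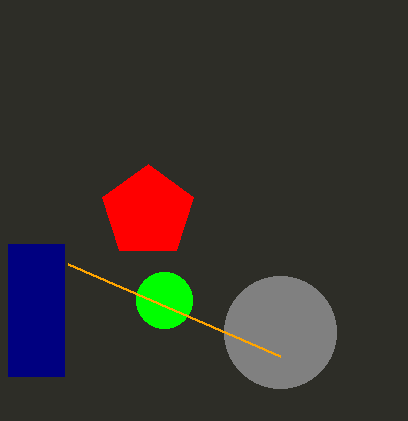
x_1 = 148; y_1 = 212; r_1 = 48; x_2 = 164; y_2 = 300; r_2 = 28; x_3 = 280; y_3 = 332; r_3 = 56; x0_4 = 8; y0_4 = 244; x1_4 = 64; y1_4 = 376; x0_5 = 280; y0_5 = 356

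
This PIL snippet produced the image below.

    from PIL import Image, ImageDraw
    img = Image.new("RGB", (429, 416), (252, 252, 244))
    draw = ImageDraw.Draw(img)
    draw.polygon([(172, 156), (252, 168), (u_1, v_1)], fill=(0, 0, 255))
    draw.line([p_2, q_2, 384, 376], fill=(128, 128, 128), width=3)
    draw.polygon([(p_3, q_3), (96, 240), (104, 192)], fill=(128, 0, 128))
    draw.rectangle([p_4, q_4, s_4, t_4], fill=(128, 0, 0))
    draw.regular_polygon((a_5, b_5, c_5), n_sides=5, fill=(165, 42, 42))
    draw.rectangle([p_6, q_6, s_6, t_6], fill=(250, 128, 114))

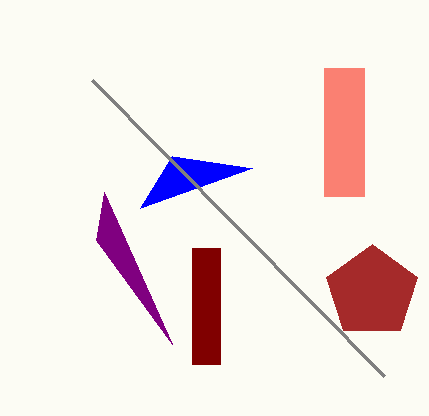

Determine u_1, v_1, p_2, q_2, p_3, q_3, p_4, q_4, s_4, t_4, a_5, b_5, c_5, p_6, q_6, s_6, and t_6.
u_1 = 140, v_1 = 208, p_2 = 92, q_2 = 80, p_3 = 172, q_3 = 344, p_4 = 192, q_4 = 248, s_4 = 220, t_4 = 364, a_5 = 372, b_5 = 292, c_5 = 48, p_6 = 324, q_6 = 68, s_6 = 364, t_6 = 196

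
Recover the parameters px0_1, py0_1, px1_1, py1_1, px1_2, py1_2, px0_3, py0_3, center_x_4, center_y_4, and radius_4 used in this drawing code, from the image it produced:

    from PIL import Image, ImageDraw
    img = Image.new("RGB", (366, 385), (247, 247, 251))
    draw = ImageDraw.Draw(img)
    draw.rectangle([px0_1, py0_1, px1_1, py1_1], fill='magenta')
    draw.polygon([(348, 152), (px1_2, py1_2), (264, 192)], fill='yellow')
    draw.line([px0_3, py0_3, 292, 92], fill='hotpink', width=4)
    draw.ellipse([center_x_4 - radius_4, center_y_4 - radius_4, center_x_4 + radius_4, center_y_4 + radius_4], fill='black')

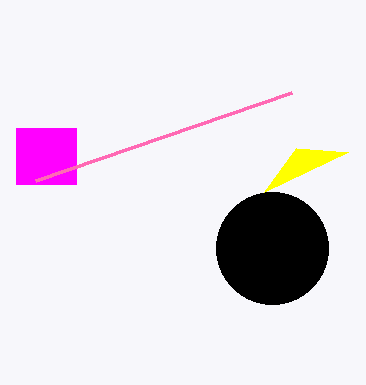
px0_1 = 16, py0_1 = 128, px1_1 = 76, py1_1 = 184, px1_2 = 296, py1_2 = 148, px0_3 = 36, py0_3 = 180, center_x_4 = 272, center_y_4 = 248, radius_4 = 56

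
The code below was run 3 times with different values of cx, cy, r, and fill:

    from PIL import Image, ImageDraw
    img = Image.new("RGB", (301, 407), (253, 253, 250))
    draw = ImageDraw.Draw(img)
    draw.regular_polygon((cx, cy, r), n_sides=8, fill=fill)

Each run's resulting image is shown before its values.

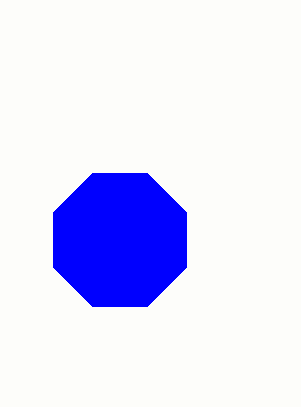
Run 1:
cx = 120, cy = 240, r = 72, fill = 'blue'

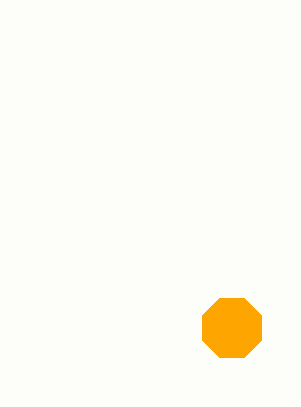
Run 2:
cx = 232
cy = 328
r = 32
fill = 'orange'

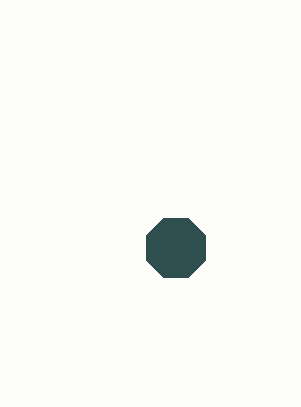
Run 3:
cx = 176
cy = 248
r = 32
fill = 'darkslategray'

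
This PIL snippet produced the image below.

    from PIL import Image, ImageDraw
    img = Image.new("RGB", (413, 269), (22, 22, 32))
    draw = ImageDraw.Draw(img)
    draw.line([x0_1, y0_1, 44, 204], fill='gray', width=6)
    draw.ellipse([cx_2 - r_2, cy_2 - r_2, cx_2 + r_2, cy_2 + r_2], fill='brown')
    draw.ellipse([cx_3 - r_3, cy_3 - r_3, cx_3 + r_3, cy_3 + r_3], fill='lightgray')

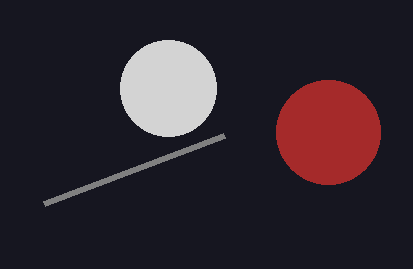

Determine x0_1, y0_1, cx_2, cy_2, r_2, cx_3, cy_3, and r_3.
x0_1 = 224
y0_1 = 136
cx_2 = 328
cy_2 = 132
r_2 = 52
cx_3 = 168
cy_3 = 88
r_3 = 48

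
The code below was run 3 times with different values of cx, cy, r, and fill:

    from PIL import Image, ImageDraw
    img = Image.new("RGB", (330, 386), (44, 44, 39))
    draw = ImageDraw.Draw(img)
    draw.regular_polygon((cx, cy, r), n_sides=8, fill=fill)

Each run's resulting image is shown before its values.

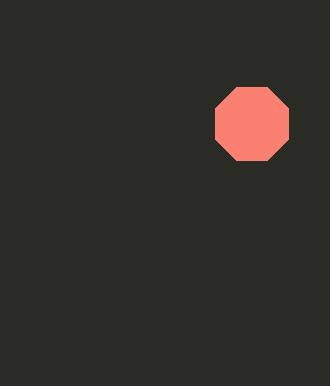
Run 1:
cx = 252
cy = 124
r = 40
fill = 'salmon'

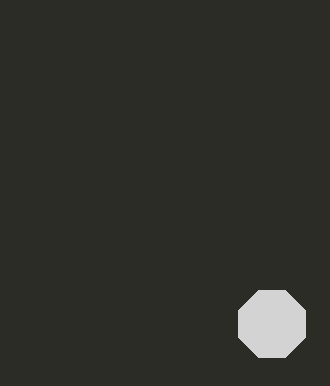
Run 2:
cx = 272; cy = 324; r = 36; fill = 'lightgray'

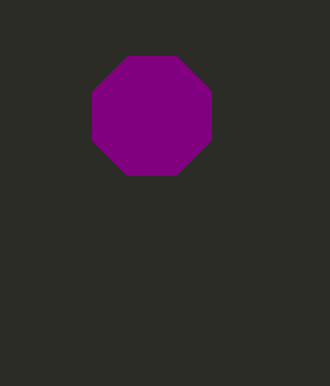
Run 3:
cx = 152; cy = 116; r = 64; fill = 'purple'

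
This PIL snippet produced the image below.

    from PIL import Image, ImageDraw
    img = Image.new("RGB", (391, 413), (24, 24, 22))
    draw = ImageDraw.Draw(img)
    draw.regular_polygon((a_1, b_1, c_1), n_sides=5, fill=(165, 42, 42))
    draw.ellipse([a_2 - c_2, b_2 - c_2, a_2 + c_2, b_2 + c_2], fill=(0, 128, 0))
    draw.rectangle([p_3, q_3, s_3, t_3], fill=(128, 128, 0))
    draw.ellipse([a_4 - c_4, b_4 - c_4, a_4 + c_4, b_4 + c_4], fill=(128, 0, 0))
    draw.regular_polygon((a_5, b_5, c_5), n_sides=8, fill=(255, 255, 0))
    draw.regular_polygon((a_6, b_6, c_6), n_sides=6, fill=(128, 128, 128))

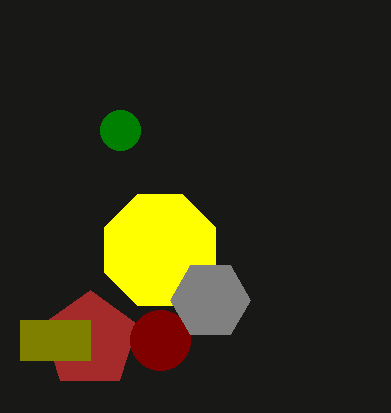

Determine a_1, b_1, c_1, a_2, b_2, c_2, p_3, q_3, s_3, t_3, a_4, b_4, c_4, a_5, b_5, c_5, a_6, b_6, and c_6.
a_1 = 90
b_1 = 340
c_1 = 50
a_2 = 120
b_2 = 130
c_2 = 20
p_3 = 20
q_3 = 320
s_3 = 90
t_3 = 360
a_4 = 160
b_4 = 340
c_4 = 30
a_5 = 160
b_5 = 250
c_5 = 60
a_6 = 210
b_6 = 300
c_6 = 40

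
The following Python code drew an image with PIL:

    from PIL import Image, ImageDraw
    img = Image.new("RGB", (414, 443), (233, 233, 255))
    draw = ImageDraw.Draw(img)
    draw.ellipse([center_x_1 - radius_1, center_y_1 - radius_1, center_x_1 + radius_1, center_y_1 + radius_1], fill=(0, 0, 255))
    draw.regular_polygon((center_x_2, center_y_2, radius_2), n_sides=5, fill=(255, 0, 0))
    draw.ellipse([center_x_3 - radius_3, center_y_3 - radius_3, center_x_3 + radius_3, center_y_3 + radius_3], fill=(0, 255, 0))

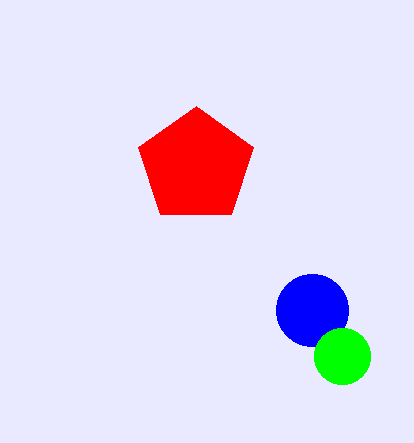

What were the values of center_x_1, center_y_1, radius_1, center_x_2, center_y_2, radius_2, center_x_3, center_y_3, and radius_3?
center_x_1 = 312, center_y_1 = 310, radius_1 = 36, center_x_2 = 196, center_y_2 = 166, radius_2 = 60, center_x_3 = 342, center_y_3 = 356, radius_3 = 28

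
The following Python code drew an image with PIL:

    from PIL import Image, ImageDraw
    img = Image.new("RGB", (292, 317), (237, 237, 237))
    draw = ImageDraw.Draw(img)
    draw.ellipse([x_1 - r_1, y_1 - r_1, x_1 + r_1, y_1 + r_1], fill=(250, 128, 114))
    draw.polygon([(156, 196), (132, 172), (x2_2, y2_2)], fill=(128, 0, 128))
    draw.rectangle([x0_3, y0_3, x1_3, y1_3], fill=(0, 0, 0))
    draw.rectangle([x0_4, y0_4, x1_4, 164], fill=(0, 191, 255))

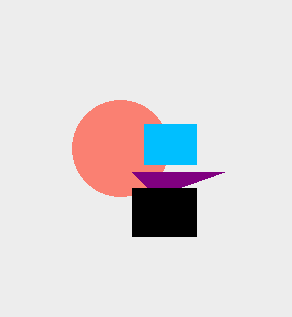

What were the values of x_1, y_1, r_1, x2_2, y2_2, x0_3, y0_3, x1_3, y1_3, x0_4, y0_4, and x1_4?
x_1 = 120, y_1 = 148, r_1 = 48, x2_2 = 224, y2_2 = 172, x0_3 = 132, y0_3 = 188, x1_3 = 196, y1_3 = 236, x0_4 = 144, y0_4 = 124, x1_4 = 196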